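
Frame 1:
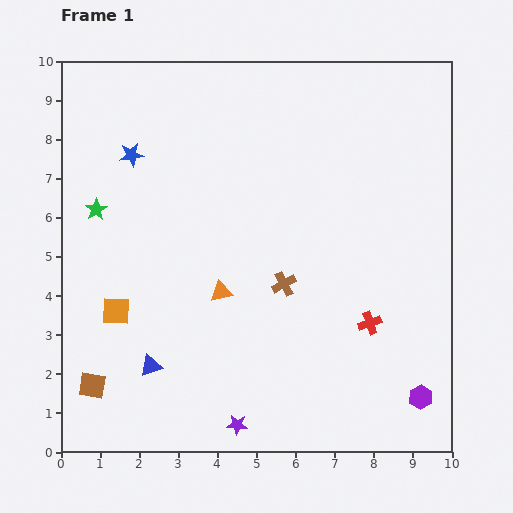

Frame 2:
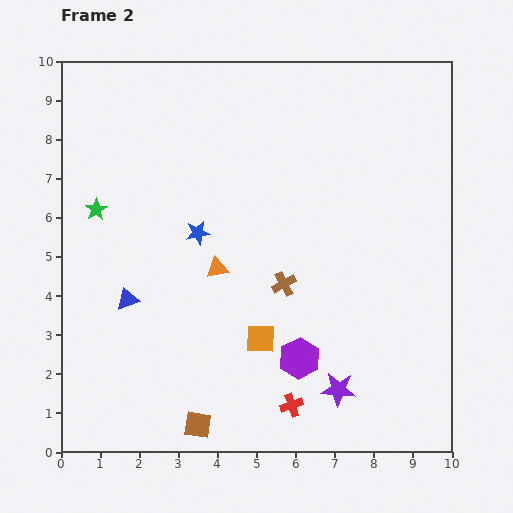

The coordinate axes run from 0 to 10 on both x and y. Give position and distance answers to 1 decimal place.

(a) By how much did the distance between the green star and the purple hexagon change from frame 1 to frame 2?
-3.2

Distance in frame 1: 9.6. Distance in frame 2: 6.4.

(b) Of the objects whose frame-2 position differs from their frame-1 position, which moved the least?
the orange triangle

(moved 0.6)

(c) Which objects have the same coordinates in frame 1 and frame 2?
the brown cross, the green star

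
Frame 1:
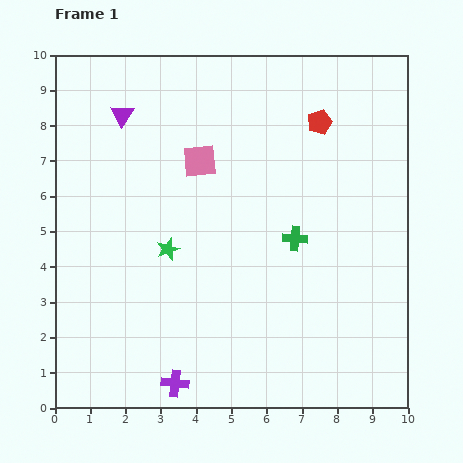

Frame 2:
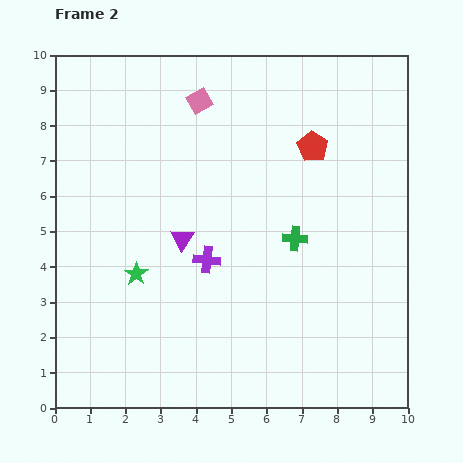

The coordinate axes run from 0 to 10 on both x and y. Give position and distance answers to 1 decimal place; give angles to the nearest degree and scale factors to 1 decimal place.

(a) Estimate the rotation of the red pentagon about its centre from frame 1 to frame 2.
20° counter-clockwise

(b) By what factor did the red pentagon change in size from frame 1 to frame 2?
1.3×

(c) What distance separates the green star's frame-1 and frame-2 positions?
1.1

The green star moved from (3.2, 4.5) to (2.3, 3.8), a distance of √(0.9² + 0.7²) ≈ 1.1.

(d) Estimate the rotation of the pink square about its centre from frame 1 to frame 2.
25° counter-clockwise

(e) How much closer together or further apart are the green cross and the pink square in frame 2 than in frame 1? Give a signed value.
+1.2

Distance in frame 1: 3.5. Distance in frame 2: 4.7.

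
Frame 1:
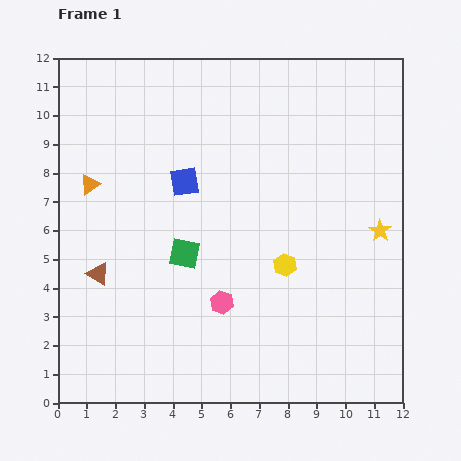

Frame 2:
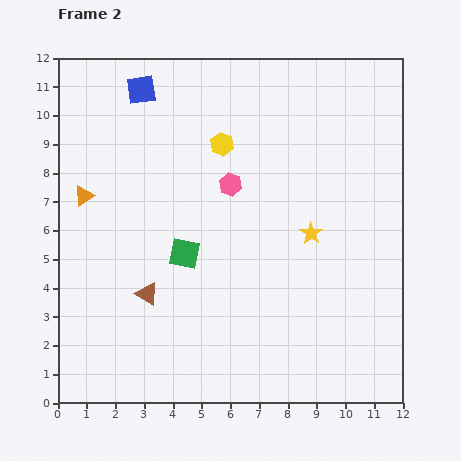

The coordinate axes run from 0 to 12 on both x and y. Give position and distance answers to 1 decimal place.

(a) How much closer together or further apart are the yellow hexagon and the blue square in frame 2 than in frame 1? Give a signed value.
-1.1

Distance in frame 1: 4.5. Distance in frame 2: 3.4.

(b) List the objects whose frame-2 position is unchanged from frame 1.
the green square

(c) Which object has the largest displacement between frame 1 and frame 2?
the yellow hexagon

(moved 4.7; next 4.1)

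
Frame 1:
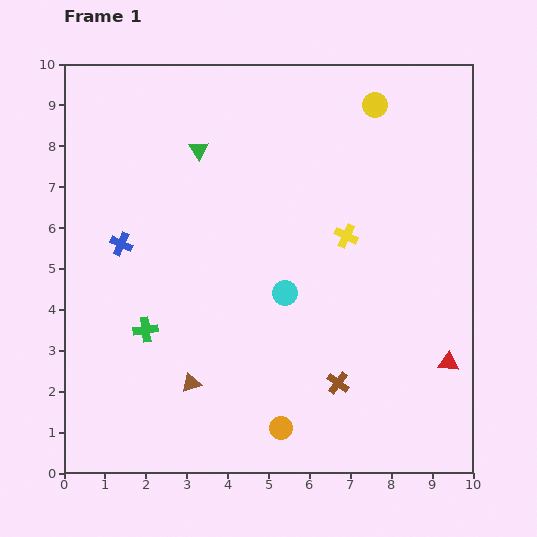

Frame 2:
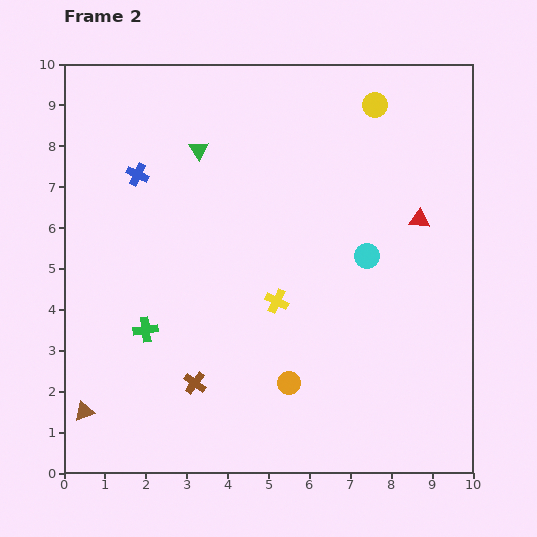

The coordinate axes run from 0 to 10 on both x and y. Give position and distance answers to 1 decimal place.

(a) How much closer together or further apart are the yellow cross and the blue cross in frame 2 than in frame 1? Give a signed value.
-0.9

Distance in frame 1: 5.5. Distance in frame 2: 4.6.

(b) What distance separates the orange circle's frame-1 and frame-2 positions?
1.1

The orange circle moved from (5.3, 1.1) to (5.5, 2.2), a distance of √(0.2² + 1.1²) ≈ 1.1.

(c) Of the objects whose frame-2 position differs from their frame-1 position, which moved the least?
the orange circle

(moved 1.1)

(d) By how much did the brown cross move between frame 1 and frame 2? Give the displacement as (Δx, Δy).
(-3.5, 0.0)

The brown cross was at (6.7, 2.2) in frame 1 and (3.2, 2.2) in frame 2.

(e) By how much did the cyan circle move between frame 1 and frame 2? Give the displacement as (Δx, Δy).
(2.0, 0.9)

The cyan circle was at (5.4, 4.4) in frame 1 and (7.4, 5.3) in frame 2.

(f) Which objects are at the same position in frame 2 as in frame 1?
the green cross, the green triangle, the yellow circle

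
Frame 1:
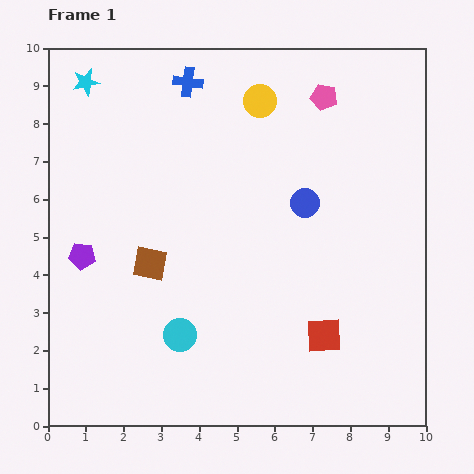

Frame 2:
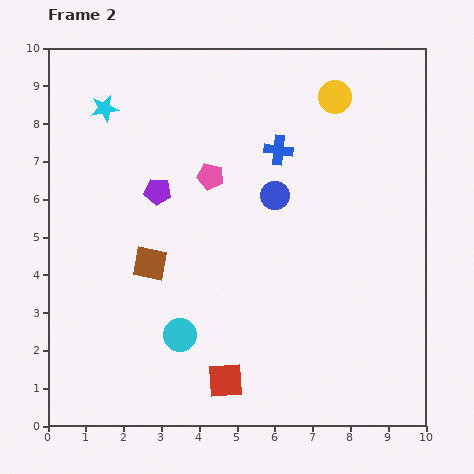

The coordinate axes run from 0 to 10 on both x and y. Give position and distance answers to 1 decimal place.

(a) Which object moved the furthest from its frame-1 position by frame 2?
the pink pentagon

(moved 3.7; next 3.0)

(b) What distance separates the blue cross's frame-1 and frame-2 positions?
3.0

The blue cross moved from (3.7, 9.1) to (6.1, 7.3), a distance of √(2.4² + 1.8²) ≈ 3.0.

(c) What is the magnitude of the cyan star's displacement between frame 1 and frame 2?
0.9

The cyan star moved from (1.0, 9.1) to (1.5, 8.4), a distance of √(0.5² + 0.7²) ≈ 0.9.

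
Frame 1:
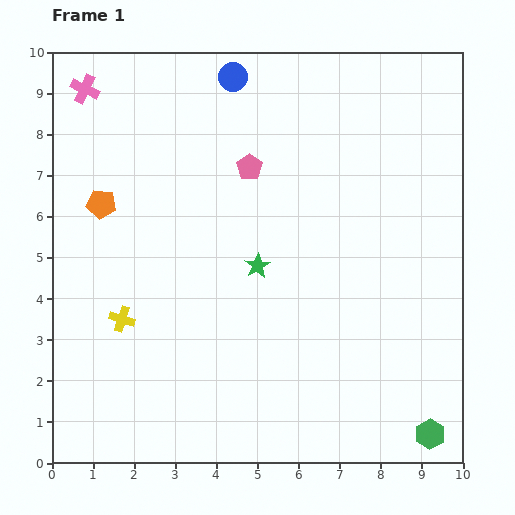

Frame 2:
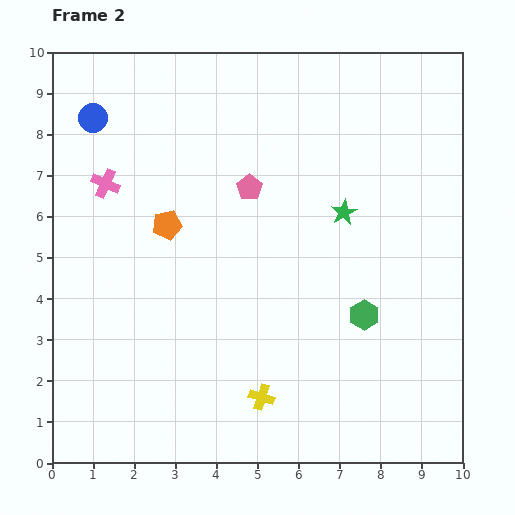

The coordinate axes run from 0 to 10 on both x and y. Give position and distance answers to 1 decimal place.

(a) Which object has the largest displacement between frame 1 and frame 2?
the yellow cross

(moved 3.9; next 3.5)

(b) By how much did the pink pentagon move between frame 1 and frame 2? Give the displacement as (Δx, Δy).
(0.0, -0.5)

The pink pentagon was at (4.8, 7.2) in frame 1 and (4.8, 6.7) in frame 2.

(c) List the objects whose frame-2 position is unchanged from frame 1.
none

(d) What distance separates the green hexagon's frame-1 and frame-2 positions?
3.3

The green hexagon moved from (9.2, 0.7) to (7.6, 3.6), a distance of √(1.6² + 2.9²) ≈ 3.3.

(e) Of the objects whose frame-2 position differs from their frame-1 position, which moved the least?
the pink pentagon

(moved 0.5)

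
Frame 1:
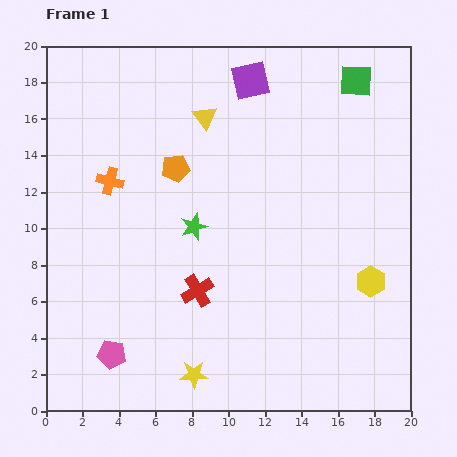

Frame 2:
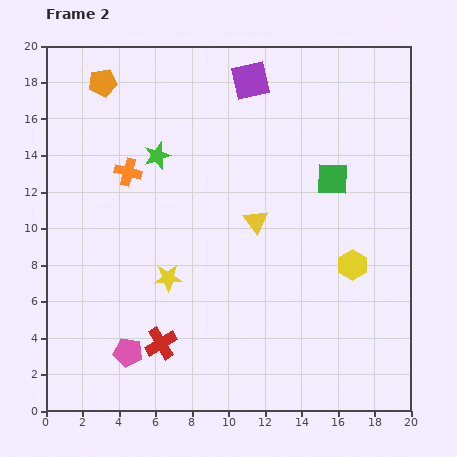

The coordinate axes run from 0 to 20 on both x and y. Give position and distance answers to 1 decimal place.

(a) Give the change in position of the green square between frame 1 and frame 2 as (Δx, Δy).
(-1.3, -5.4)

The green square was at (17.0, 18.1) in frame 1 and (15.7, 12.7) in frame 2.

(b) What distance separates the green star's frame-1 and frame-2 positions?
4.4

The green star moved from (8.1, 10.1) to (6.1, 14.0), a distance of √(2.0² + 3.9²) ≈ 4.4.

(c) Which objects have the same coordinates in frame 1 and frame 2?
the purple square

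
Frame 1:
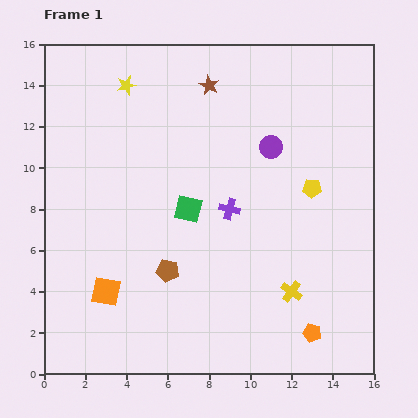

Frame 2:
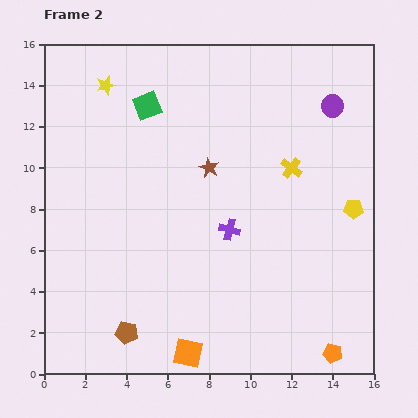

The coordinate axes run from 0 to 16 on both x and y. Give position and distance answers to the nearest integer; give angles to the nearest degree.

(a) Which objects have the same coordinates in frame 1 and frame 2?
none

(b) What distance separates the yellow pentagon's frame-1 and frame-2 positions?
2

The yellow pentagon moved from (13, 9) to (15, 8), a distance of √(2² + 1²) ≈ 2.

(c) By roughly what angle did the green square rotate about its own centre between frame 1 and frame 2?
36° counter-clockwise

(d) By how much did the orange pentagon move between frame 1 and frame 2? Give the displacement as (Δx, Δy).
(1, -1)

The orange pentagon was at (13, 2) in frame 1 and (14, 1) in frame 2.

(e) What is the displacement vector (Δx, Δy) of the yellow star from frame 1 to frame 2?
(-1, 0)

The yellow star was at (4, 14) in frame 1 and (3, 14) in frame 2.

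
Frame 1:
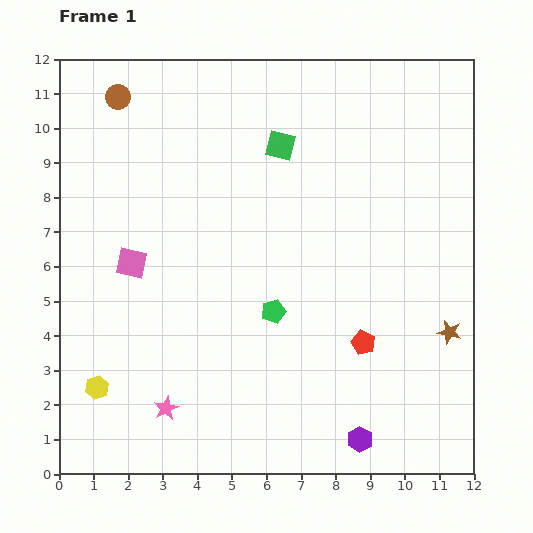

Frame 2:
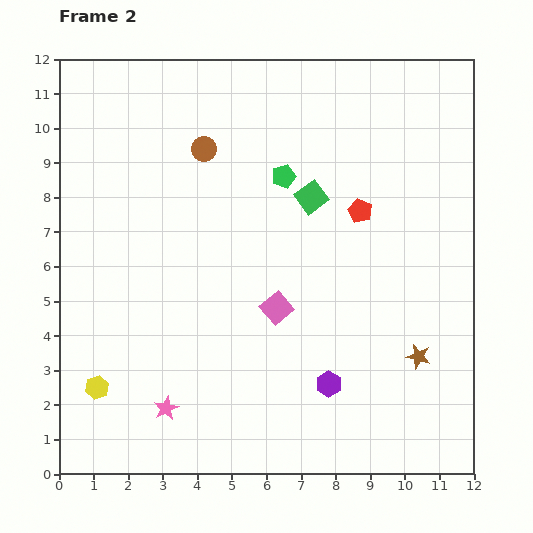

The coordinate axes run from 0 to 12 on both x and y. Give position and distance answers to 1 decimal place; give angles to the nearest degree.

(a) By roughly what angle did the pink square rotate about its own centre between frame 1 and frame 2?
38° clockwise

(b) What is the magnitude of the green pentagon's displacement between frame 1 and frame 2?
3.9

The green pentagon moved from (6.2, 4.7) to (6.5, 8.6), a distance of √(0.3² + 3.9²) ≈ 3.9.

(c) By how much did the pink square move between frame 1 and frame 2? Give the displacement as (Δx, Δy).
(4.2, -1.3)

The pink square was at (2.1, 6.1) in frame 1 and (6.3, 4.8) in frame 2.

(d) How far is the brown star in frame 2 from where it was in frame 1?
1.1

The brown star moved from (11.3, 4.1) to (10.4, 3.4), a distance of √(0.9² + 0.7²) ≈ 1.1.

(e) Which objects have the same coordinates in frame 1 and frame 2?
the pink star, the yellow hexagon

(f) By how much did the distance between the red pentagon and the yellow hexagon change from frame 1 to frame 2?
+1.4

Distance in frame 1: 7.8. Distance in frame 2: 9.2.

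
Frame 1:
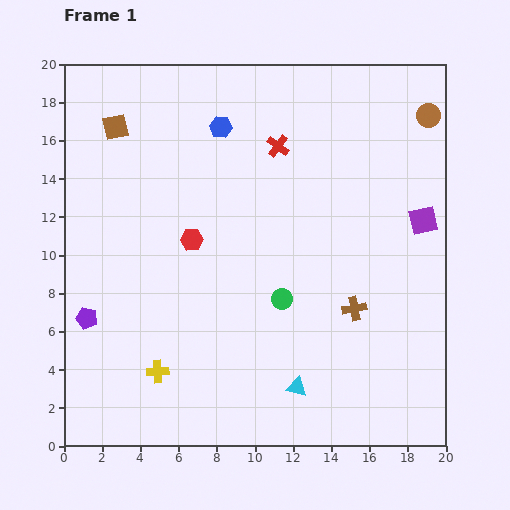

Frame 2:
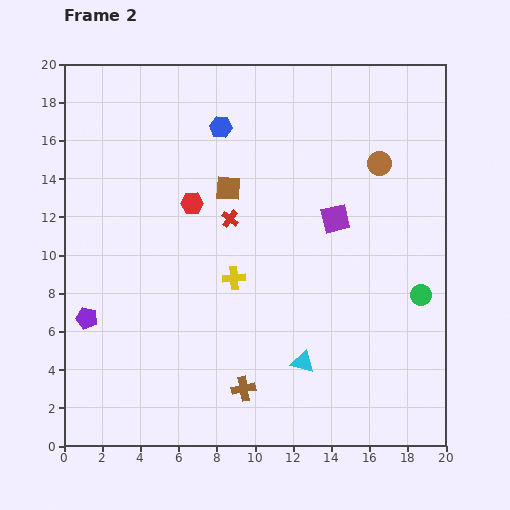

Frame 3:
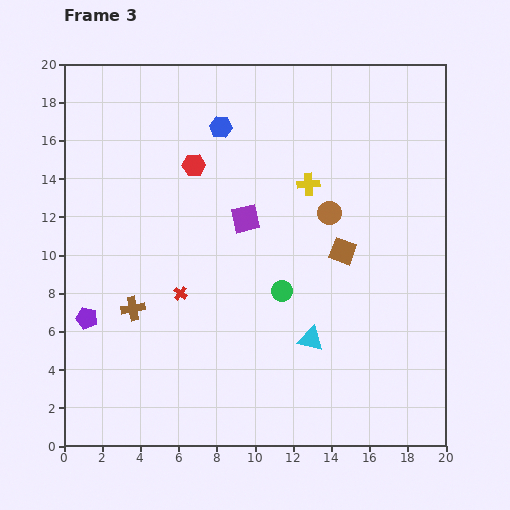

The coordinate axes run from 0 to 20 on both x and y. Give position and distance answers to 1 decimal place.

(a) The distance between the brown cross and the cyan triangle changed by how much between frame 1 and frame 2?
-1.7

Distance in frame 1: 5.1. Distance in frame 2: 3.4.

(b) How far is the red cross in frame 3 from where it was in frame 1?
9.2

The red cross moved from (11.2, 15.7) to (6.1, 8.0), a distance of √(5.1² + 7.7²) ≈ 9.2.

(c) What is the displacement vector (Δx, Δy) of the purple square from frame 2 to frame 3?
(-4.7, 0.0)

The purple square was at (14.2, 11.9) in frame 2 and (9.5, 11.9) in frame 3.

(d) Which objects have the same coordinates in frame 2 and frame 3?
the purple pentagon, the blue hexagon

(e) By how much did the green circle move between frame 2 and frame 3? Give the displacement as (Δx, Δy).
(-7.3, 0.2)

The green circle was at (18.7, 7.9) in frame 2 and (11.4, 8.1) in frame 3.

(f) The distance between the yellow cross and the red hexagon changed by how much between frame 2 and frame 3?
+1.6

Distance in frame 2: 4.5. Distance in frame 3: 6.1.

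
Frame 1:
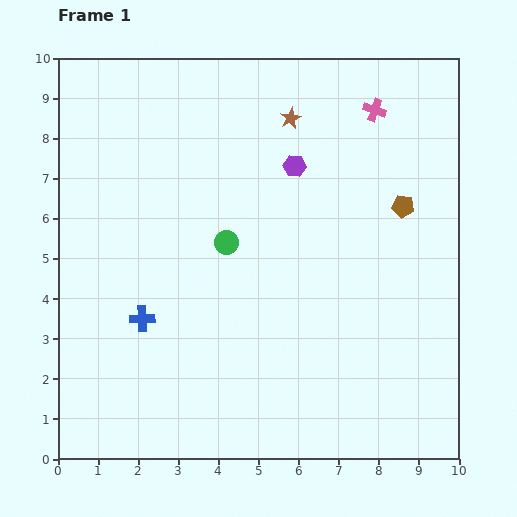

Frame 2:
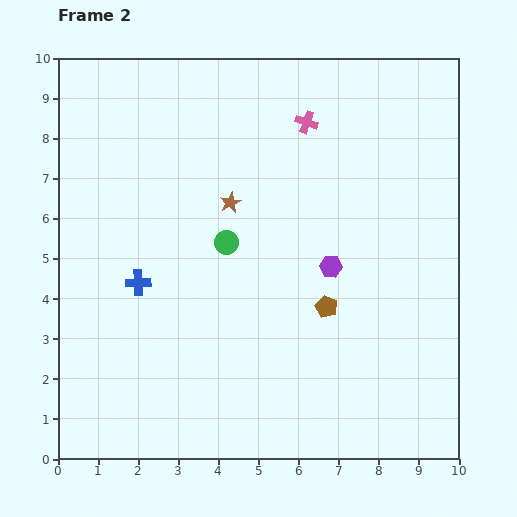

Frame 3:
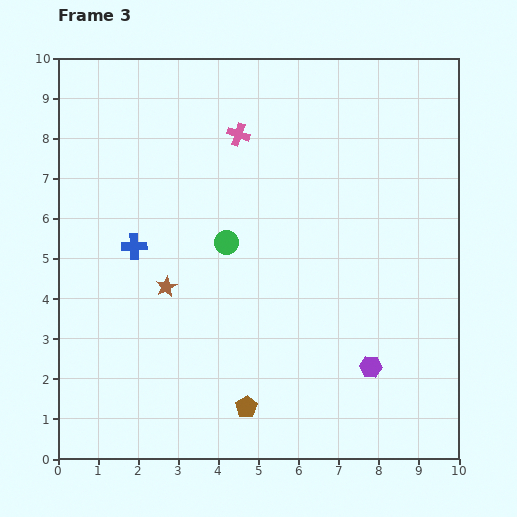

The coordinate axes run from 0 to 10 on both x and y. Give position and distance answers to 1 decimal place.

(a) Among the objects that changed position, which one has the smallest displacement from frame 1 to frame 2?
the blue cross

(moved 0.9)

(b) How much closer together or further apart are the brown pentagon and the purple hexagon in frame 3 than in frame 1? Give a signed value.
+0.4

Distance in frame 1: 2.9. Distance in frame 3: 3.3.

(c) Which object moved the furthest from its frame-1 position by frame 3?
the brown pentagon

(moved 6.3; next 5.3)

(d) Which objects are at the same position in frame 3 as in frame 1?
the green circle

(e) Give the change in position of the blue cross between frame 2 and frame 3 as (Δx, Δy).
(-0.1, 0.9)

The blue cross was at (2.0, 4.4) in frame 2 and (1.9, 5.3) in frame 3.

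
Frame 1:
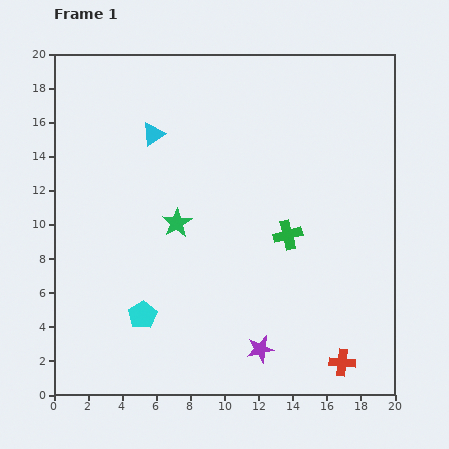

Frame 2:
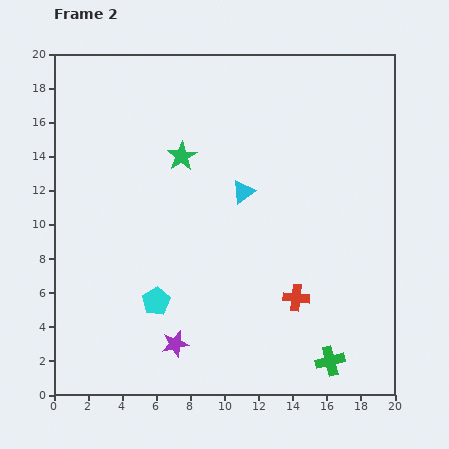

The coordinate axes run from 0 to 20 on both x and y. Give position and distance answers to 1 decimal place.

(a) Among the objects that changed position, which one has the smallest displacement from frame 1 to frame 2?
the cyan pentagon

(moved 1.1)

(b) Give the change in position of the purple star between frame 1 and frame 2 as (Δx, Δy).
(-5.0, 0.3)

The purple star was at (12.1, 2.7) in frame 1 and (7.1, 3.0) in frame 2.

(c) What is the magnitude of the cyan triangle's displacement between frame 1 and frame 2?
6.3

The cyan triangle moved from (5.8, 15.3) to (11.1, 11.9), a distance of √(5.3² + 3.4²) ≈ 6.3.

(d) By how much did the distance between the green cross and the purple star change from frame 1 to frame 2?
+2.3

Distance in frame 1: 6.9. Distance in frame 2: 9.2.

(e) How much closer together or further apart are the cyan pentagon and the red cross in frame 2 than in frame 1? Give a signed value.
-3.8

Distance in frame 1: 12.0. Distance in frame 2: 8.2.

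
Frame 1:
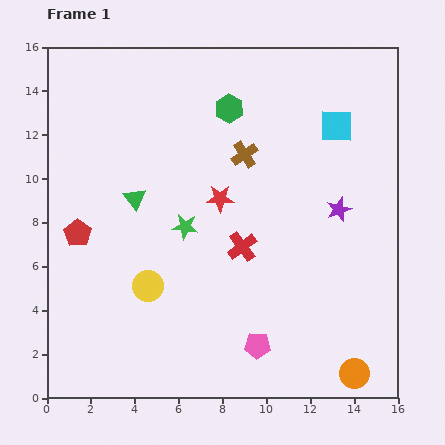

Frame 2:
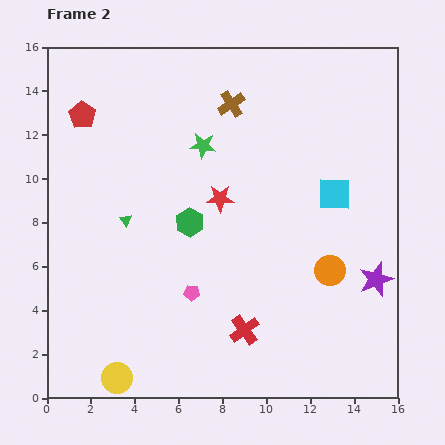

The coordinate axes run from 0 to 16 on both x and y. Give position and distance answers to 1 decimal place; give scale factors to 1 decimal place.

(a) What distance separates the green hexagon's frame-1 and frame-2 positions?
5.5

The green hexagon moved from (8.3, 13.2) to (6.5, 8.0), a distance of √(1.8² + 5.2²) ≈ 5.5.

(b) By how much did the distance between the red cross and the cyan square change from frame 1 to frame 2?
+0.4

Distance in frame 1: 7.0. Distance in frame 2: 7.4.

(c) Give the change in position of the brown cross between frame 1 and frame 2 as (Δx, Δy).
(-0.6, 2.3)

The brown cross was at (9.0, 11.1) in frame 1 and (8.4, 13.4) in frame 2.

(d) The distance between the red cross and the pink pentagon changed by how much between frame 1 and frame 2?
-1.7

Distance in frame 1: 4.6. Distance in frame 2: 2.9.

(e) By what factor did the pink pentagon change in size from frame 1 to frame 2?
0.6×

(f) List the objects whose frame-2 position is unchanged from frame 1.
the red star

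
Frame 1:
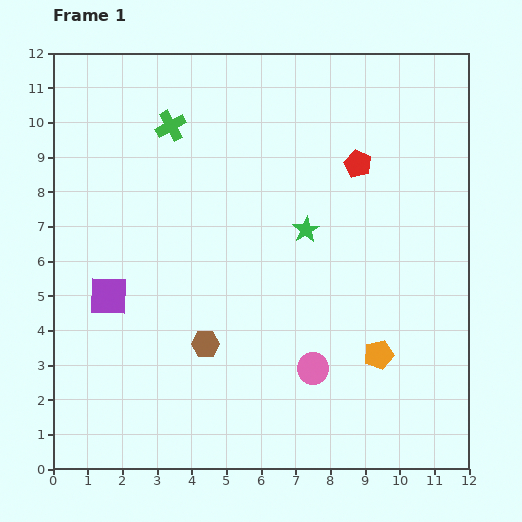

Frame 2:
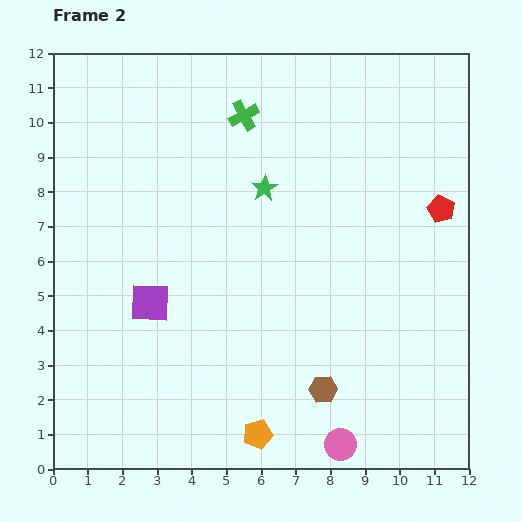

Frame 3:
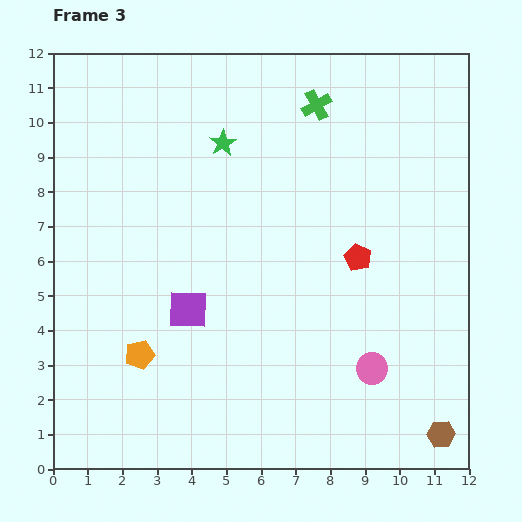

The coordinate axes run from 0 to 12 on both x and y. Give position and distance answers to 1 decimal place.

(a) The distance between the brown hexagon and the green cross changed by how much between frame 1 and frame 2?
+1.8

Distance in frame 1: 6.4. Distance in frame 2: 8.2.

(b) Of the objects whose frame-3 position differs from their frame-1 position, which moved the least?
the pink circle

(moved 1.7)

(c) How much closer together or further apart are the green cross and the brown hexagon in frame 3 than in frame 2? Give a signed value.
+2.0

Distance in frame 2: 8.2. Distance in frame 3: 10.2.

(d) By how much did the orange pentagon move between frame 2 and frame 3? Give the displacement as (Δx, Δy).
(-3.4, 2.3)

The orange pentagon was at (5.9, 1.0) in frame 2 and (2.5, 3.3) in frame 3.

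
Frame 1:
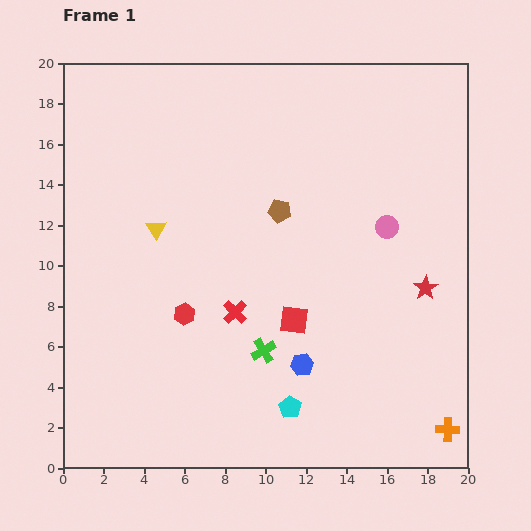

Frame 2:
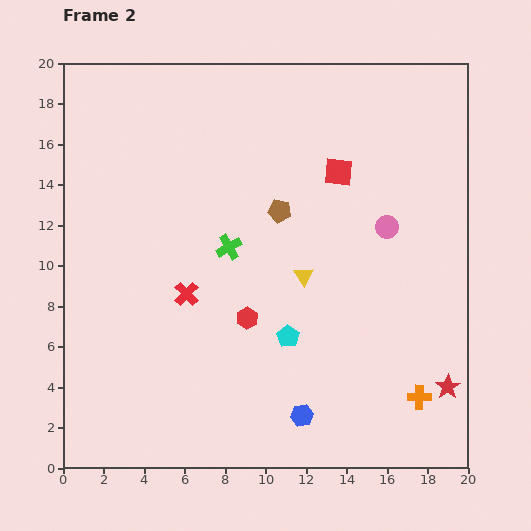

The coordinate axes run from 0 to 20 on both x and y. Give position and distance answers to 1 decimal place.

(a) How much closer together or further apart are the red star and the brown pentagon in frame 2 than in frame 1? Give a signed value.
+3.9

Distance in frame 1: 8.1. Distance in frame 2: 12.0.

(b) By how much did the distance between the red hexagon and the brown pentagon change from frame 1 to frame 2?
-1.4

Distance in frame 1: 6.9. Distance in frame 2: 5.5.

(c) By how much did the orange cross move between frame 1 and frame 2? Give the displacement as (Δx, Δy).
(-1.4, 1.6)

The orange cross was at (19.0, 1.9) in frame 1 and (17.6, 3.5) in frame 2.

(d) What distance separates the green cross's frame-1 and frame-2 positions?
5.4

The green cross moved from (9.9, 5.8) to (8.2, 10.9), a distance of √(1.7² + 5.1²) ≈ 5.4.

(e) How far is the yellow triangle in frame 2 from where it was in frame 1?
7.7

The yellow triangle moved from (4.6, 11.8) to (11.9, 9.5), a distance of √(7.3² + 2.3²) ≈ 7.7.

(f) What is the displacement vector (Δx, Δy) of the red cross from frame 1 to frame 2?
(-2.4, 0.9)

The red cross was at (8.5, 7.7) in frame 1 and (6.1, 8.6) in frame 2.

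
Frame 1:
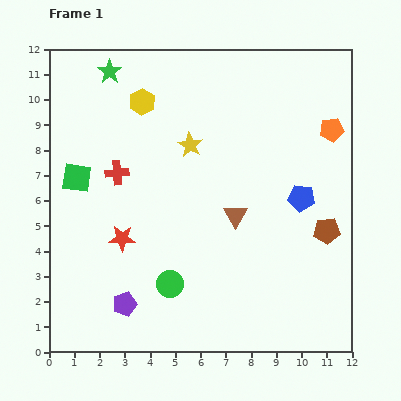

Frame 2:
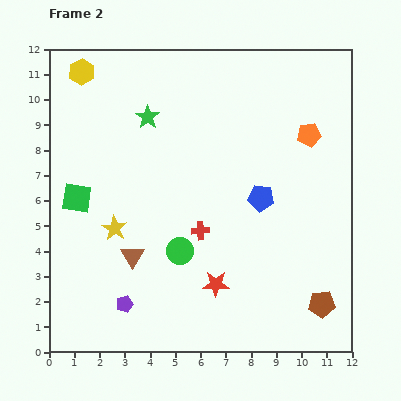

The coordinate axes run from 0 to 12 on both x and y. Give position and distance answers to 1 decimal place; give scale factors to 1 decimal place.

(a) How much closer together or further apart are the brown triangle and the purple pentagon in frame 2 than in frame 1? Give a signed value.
-3.7

Distance in frame 1: 5.6. Distance in frame 2: 1.9.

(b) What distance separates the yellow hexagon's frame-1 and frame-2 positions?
2.7

The yellow hexagon moved from (3.7, 9.9) to (1.3, 11.1), a distance of √(2.4² + 1.2²) ≈ 2.7.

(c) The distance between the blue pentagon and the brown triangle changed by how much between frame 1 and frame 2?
+2.9

Distance in frame 1: 2.7. Distance in frame 2: 5.6.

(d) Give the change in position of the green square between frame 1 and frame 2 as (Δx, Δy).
(0.0, -0.8)

The green square was at (1.1, 6.9) in frame 1 and (1.1, 6.1) in frame 2.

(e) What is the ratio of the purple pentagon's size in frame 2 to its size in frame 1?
0.7×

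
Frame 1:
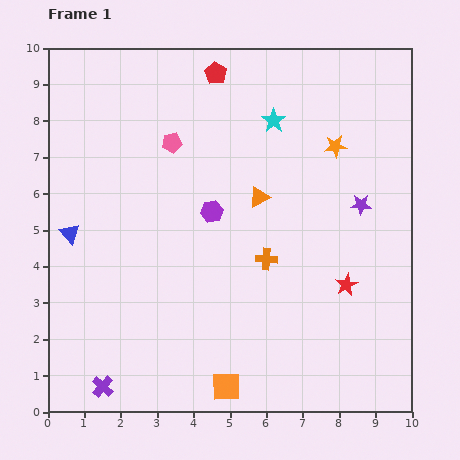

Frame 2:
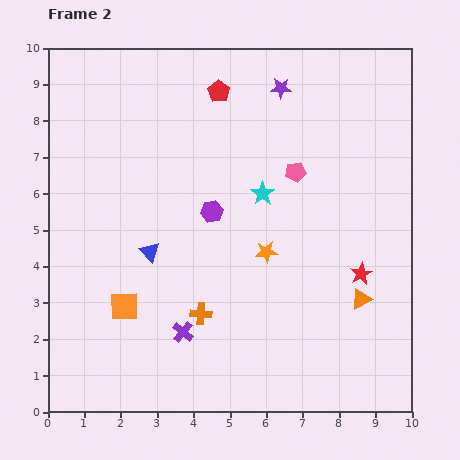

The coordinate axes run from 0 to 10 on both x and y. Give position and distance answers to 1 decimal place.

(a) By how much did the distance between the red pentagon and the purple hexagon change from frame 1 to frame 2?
-0.5

Distance in frame 1: 3.8. Distance in frame 2: 3.3.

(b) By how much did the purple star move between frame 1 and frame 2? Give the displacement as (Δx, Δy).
(-2.2, 3.2)

The purple star was at (8.6, 5.7) in frame 1 and (6.4, 8.9) in frame 2.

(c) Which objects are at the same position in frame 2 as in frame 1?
the purple hexagon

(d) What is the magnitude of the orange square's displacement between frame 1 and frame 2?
3.6

The orange square moved from (4.9, 0.7) to (2.1, 2.9), a distance of √(2.8² + 2.2²) ≈ 3.6.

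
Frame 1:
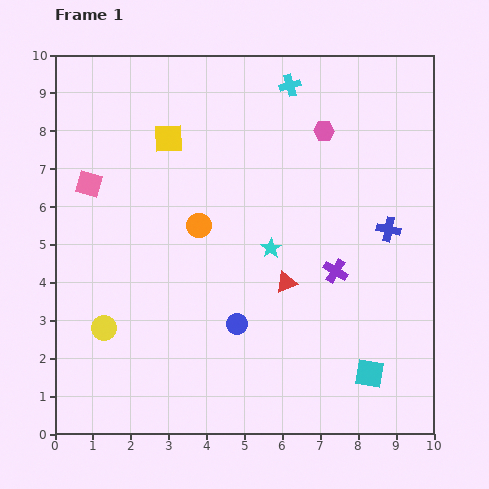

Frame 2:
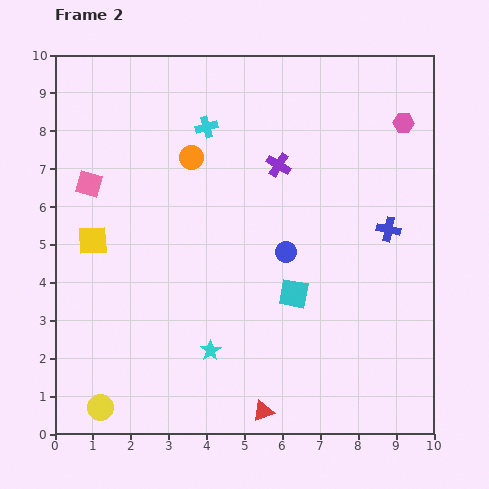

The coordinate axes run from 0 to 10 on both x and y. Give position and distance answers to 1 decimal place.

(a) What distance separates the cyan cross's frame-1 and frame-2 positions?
2.5

The cyan cross moved from (6.2, 9.2) to (4.0, 8.1), a distance of √(2.2² + 1.1²) ≈ 2.5.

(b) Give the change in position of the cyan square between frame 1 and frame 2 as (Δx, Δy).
(-2.0, 2.1)

The cyan square was at (8.3, 1.6) in frame 1 and (6.3, 3.7) in frame 2.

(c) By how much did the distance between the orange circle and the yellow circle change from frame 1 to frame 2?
+3.3

Distance in frame 1: 3.7. Distance in frame 2: 7.0.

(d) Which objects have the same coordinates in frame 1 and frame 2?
the pink square, the blue cross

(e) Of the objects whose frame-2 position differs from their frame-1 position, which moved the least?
the orange circle

(moved 1.8)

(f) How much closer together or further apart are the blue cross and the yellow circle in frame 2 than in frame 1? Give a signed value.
+1.0

Distance in frame 1: 7.9. Distance in frame 2: 8.9.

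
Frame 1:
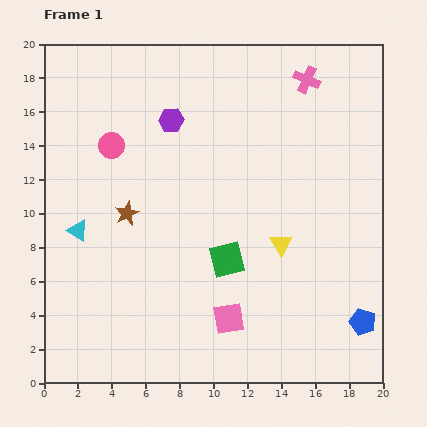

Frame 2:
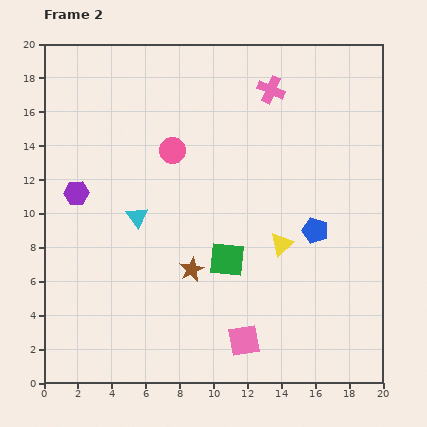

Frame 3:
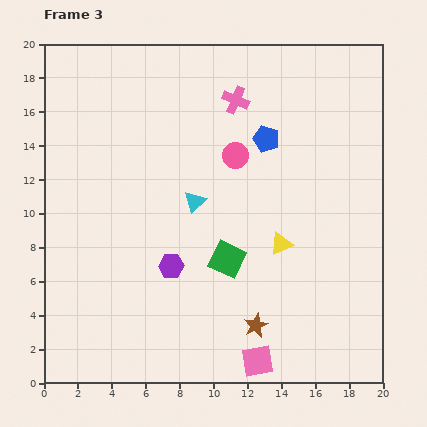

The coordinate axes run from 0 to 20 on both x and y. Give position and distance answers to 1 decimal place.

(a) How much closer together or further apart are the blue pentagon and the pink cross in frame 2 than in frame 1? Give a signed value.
-6.0

Distance in frame 1: 14.7. Distance in frame 2: 8.7.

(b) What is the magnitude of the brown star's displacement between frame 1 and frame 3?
10.1

The brown star moved from (4.9, 10.0) to (12.5, 3.4), a distance of √(7.6² + 6.6²) ≈ 10.1.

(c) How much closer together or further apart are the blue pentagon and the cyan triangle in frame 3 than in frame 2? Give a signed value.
-4.9

Distance in frame 2: 10.5. Distance in frame 3: 5.6.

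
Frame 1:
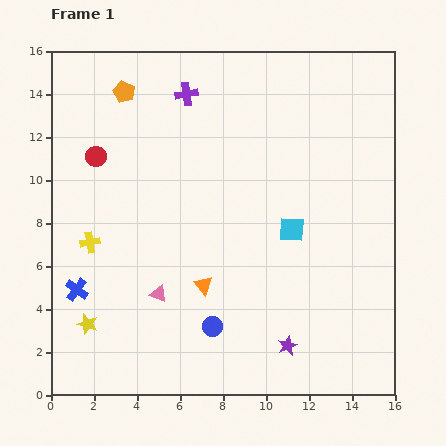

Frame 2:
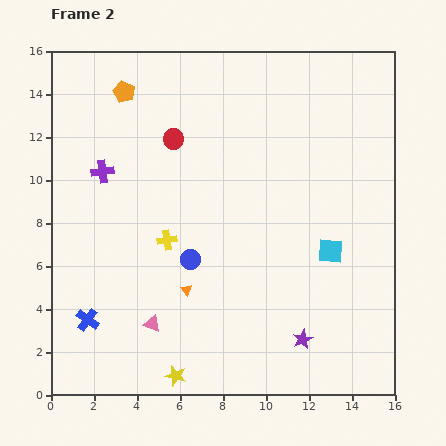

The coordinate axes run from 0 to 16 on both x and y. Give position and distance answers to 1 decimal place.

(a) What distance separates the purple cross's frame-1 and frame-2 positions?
5.3

The purple cross moved from (6.3, 14.0) to (2.4, 10.4), a distance of √(3.9² + 3.6²) ≈ 5.3.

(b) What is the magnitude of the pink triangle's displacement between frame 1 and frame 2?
1.4

The pink triangle moved from (5.0, 4.7) to (4.7, 3.3), a distance of √(0.3² + 1.4²) ≈ 1.4.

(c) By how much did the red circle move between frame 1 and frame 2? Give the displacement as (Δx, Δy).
(3.6, 0.8)

The red circle was at (2.1, 11.1) in frame 1 and (5.7, 11.9) in frame 2.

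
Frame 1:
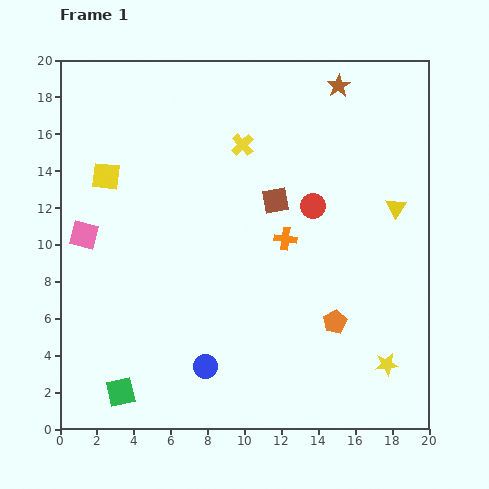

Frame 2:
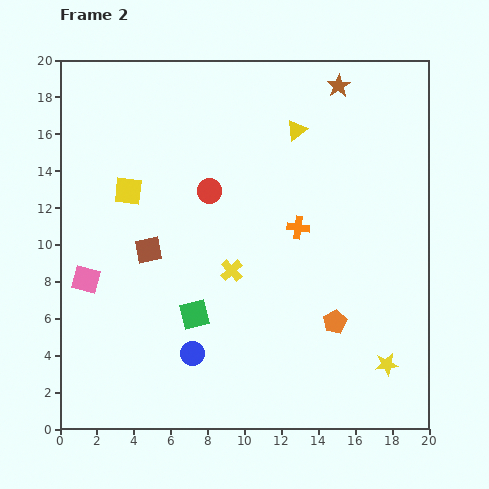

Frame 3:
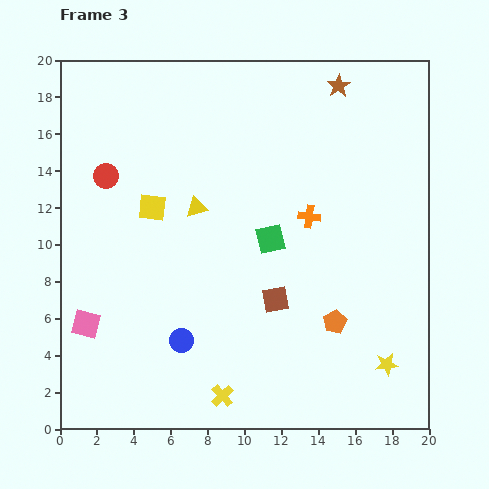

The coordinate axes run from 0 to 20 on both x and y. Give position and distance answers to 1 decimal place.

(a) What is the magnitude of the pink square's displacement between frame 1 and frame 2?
2.4

The pink square moved from (1.3, 10.5) to (1.4, 8.1), a distance of √(0.1² + 2.4²) ≈ 2.4.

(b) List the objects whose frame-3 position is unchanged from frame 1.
the orange pentagon, the brown star, the yellow star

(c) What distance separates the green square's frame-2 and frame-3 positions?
5.8

The green square moved from (7.3, 6.2) to (11.4, 10.3), a distance of √(4.1² + 4.1²) ≈ 5.8.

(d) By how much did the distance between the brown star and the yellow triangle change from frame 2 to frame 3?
+6.8

Distance in frame 2: 3.3. Distance in frame 3: 10.1.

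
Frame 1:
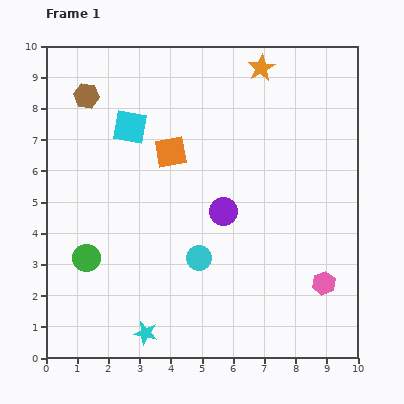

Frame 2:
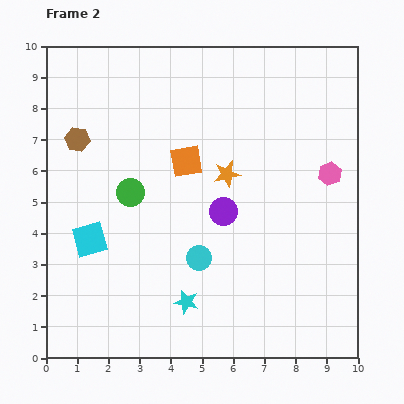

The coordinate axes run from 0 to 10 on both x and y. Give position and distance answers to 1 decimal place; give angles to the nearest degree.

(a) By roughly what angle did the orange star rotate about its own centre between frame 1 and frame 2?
18° clockwise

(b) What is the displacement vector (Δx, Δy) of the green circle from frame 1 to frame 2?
(1.4, 2.1)

The green circle was at (1.3, 3.2) in frame 1 and (2.7, 5.3) in frame 2.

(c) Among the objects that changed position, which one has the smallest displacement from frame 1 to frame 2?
the orange square

(moved 0.6)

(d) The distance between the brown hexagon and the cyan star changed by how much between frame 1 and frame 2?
-1.5

Distance in frame 1: 7.8. Distance in frame 2: 6.3.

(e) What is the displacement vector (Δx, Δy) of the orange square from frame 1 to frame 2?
(0.5, -0.3)

The orange square was at (4.0, 6.6) in frame 1 and (4.5, 6.3) in frame 2.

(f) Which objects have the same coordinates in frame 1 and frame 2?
the purple circle, the cyan circle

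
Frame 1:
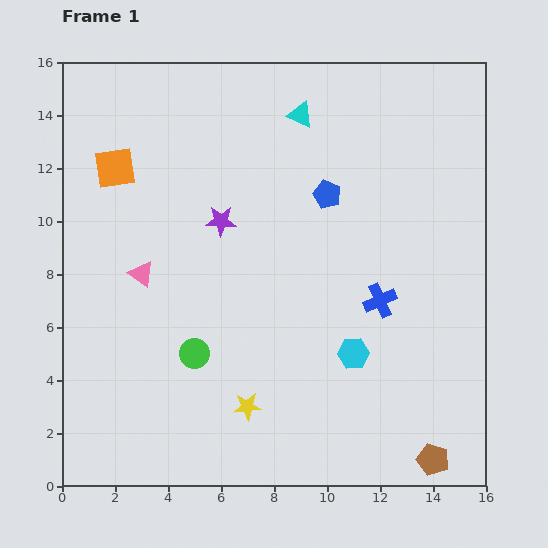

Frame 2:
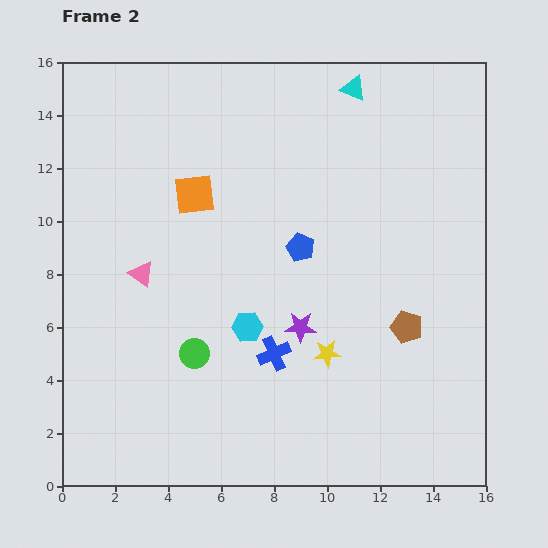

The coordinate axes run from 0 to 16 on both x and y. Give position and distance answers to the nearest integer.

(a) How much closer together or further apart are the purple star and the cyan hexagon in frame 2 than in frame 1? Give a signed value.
-5

Distance in frame 1: 7. Distance in frame 2: 2.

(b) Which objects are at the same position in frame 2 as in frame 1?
the pink triangle, the green circle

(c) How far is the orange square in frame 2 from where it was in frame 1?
3

The orange square moved from (2, 12) to (5, 11), a distance of √(3² + 1²) ≈ 3.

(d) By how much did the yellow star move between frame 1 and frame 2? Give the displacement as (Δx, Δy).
(3, 2)

The yellow star was at (7, 3) in frame 1 and (10, 5) in frame 2.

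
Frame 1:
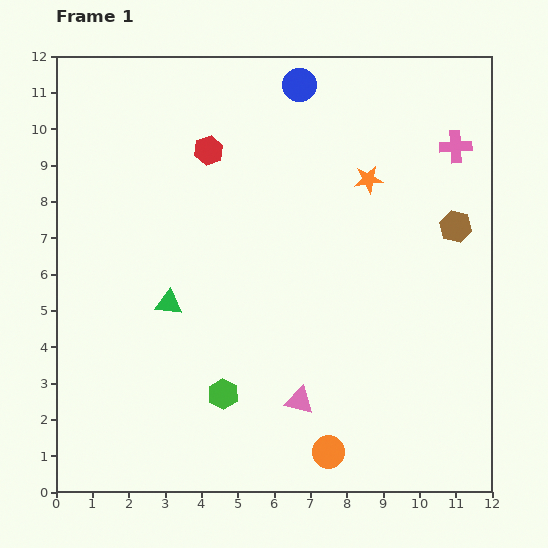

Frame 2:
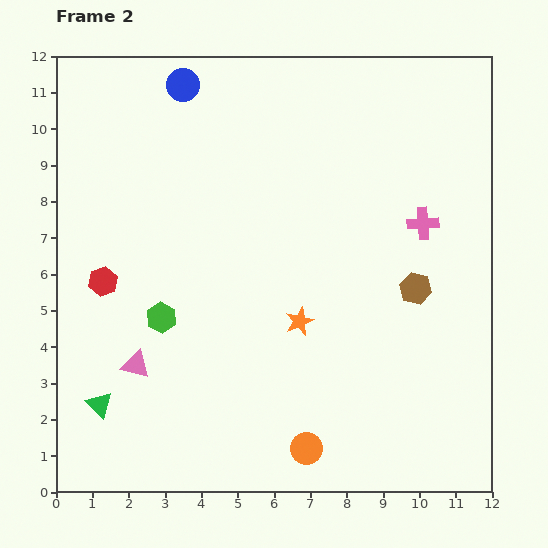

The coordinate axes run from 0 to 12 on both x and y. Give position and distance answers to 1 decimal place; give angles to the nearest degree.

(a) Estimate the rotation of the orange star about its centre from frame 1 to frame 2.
15° counter-clockwise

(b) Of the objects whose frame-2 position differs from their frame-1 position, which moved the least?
the orange circle

(moved 0.6)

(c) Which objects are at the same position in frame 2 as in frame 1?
none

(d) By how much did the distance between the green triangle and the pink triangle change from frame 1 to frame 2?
-3.0

Distance in frame 1: 4.5. Distance in frame 2: 1.5.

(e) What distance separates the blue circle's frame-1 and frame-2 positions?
3.2

The blue circle moved from (6.7, 11.2) to (3.5, 11.2), a distance of √(3.2² + 0.0²) ≈ 3.2.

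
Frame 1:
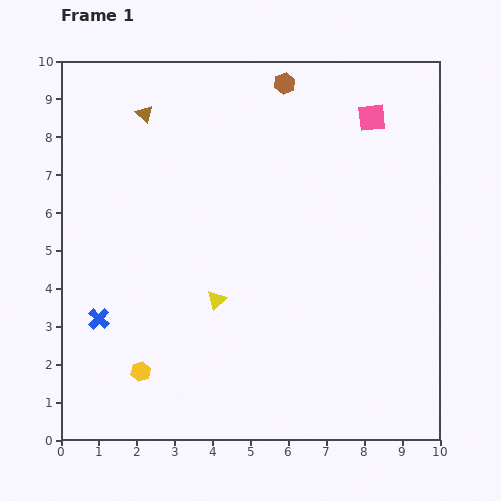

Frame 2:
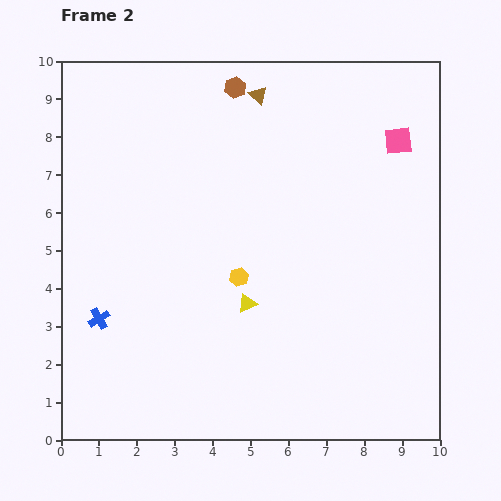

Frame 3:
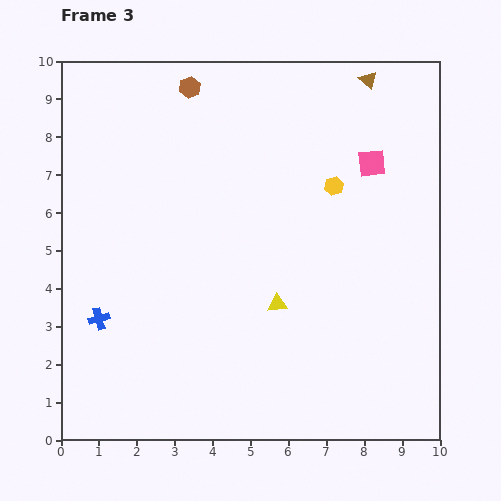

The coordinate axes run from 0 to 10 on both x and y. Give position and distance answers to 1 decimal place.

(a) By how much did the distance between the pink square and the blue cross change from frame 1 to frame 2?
+0.3

Distance in frame 1: 8.9. Distance in frame 2: 9.2.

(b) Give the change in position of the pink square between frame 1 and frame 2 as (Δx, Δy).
(0.7, -0.6)

The pink square was at (8.2, 8.5) in frame 1 and (8.9, 7.9) in frame 2.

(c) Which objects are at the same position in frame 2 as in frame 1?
the blue cross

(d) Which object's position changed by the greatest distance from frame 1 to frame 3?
the yellow hexagon

(moved 7.1; next 6.0)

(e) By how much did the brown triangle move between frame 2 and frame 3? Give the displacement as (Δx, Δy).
(2.9, 0.4)

The brown triangle was at (5.2, 9.1) in frame 2 and (8.1, 9.5) in frame 3.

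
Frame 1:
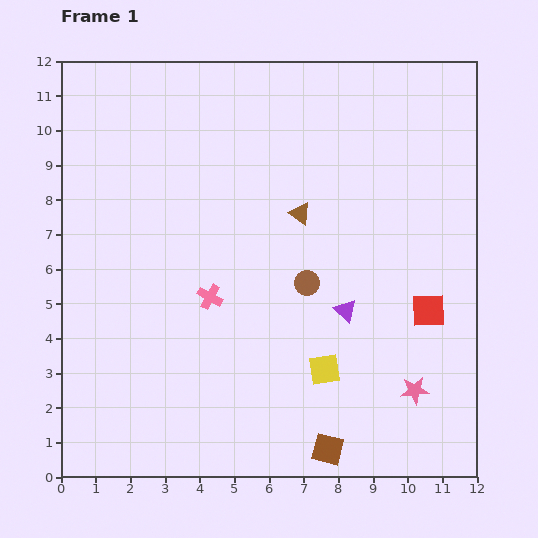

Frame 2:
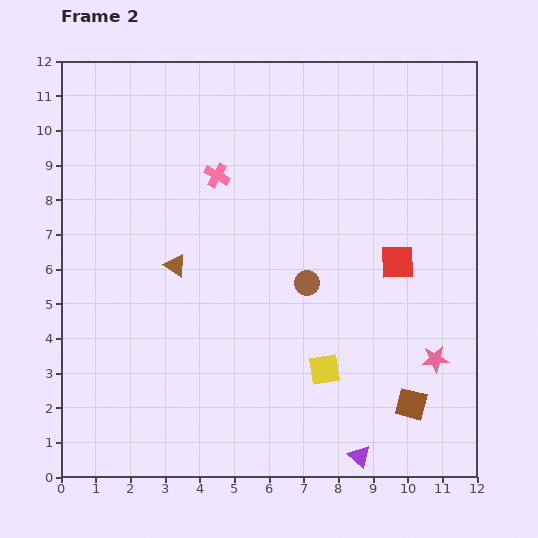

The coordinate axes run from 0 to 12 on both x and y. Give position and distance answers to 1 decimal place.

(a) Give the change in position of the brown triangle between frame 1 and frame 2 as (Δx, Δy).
(-3.6, -1.5)

The brown triangle was at (6.9, 7.6) in frame 1 and (3.3, 6.1) in frame 2.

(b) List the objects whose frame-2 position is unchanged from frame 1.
the brown circle, the yellow square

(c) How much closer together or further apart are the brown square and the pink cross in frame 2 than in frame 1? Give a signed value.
+3.1

Distance in frame 1: 5.6. Distance in frame 2: 8.7.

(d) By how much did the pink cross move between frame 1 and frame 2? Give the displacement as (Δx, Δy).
(0.2, 3.5)

The pink cross was at (4.3, 5.2) in frame 1 and (4.5, 8.7) in frame 2.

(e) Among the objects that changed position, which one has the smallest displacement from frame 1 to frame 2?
the pink star

(moved 1.1)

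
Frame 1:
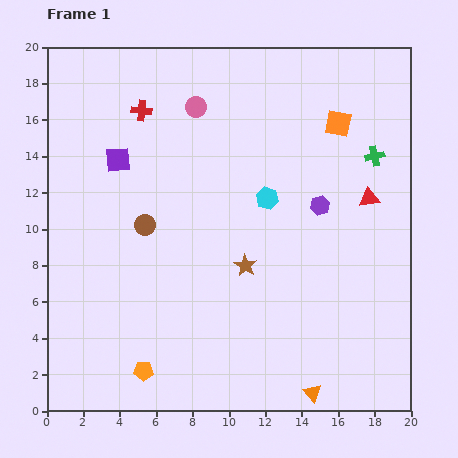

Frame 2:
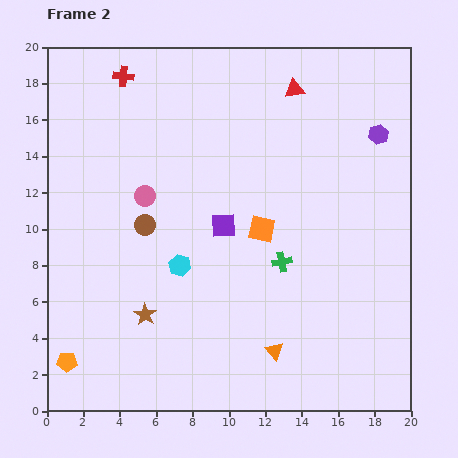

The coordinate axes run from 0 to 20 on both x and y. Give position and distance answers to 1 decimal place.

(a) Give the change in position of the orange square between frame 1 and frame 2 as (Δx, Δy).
(-4.2, -5.8)

The orange square was at (16.0, 15.8) in frame 1 and (11.8, 10.0) in frame 2.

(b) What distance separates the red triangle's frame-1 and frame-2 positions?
7.3

The red triangle moved from (17.7, 11.7) to (13.6, 17.7), a distance of √(4.1² + 6.0²) ≈ 7.3.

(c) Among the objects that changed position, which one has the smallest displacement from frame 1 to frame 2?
the red cross

(moved 2.1)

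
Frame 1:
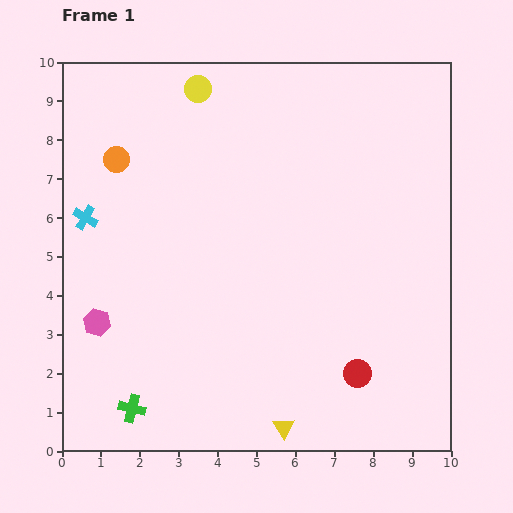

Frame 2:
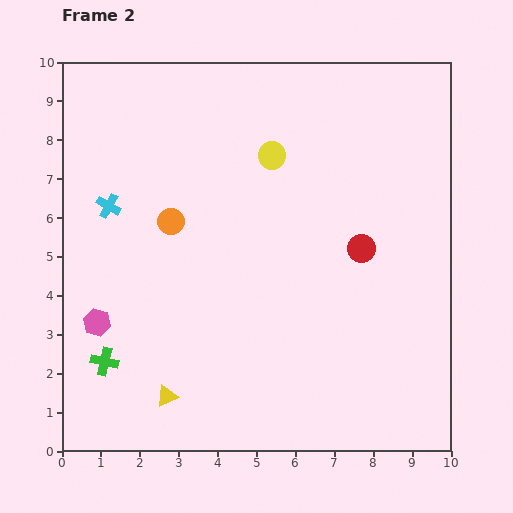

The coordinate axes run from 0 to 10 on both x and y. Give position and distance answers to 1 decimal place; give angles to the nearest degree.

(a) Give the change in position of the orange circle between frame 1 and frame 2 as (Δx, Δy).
(1.4, -1.6)

The orange circle was at (1.4, 7.5) in frame 1 and (2.8, 5.9) in frame 2.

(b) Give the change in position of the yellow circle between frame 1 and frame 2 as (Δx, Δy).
(1.9, -1.7)

The yellow circle was at (3.5, 9.3) in frame 1 and (5.4, 7.6) in frame 2.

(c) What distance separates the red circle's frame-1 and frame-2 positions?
3.2

The red circle moved from (7.6, 2.0) to (7.7, 5.2), a distance of √(0.1² + 3.2²) ≈ 3.2.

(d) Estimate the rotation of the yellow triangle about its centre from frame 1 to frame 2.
39° clockwise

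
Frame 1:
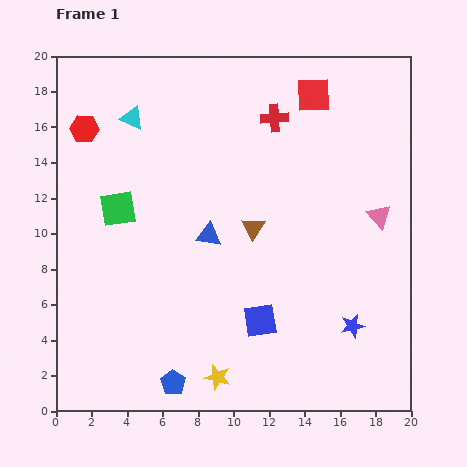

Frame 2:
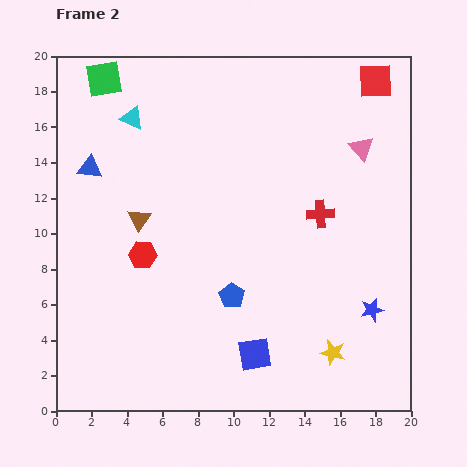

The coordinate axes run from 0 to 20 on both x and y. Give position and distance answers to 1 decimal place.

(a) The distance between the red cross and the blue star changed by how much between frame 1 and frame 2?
-6.4

Distance in frame 1: 12.5. Distance in frame 2: 6.1.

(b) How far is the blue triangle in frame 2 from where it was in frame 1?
7.7

The blue triangle moved from (8.6, 9.9) to (1.9, 13.7), a distance of √(6.7² + 3.8²) ≈ 7.7.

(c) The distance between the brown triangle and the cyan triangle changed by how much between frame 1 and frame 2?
-3.5

Distance in frame 1: 9.2. Distance in frame 2: 5.7.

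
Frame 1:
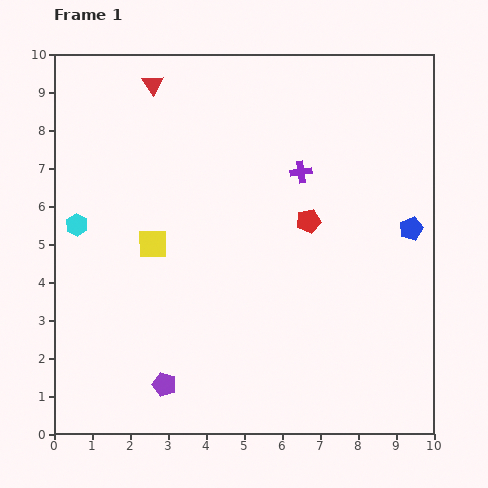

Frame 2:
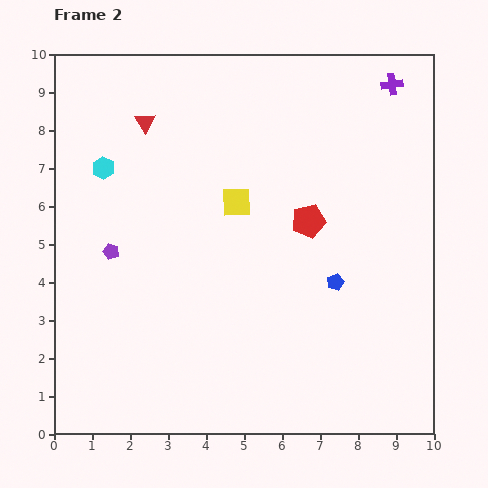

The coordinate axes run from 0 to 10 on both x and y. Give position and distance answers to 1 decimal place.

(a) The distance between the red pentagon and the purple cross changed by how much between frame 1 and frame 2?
+2.9

Distance in frame 1: 1.3. Distance in frame 2: 4.2.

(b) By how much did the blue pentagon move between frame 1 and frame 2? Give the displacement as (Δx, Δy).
(-2.0, -1.4)

The blue pentagon was at (9.4, 5.4) in frame 1 and (7.4, 4.0) in frame 2.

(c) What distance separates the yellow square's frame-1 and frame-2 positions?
2.5

The yellow square moved from (2.6, 5.0) to (4.8, 6.1), a distance of √(2.2² + 1.1²) ≈ 2.5.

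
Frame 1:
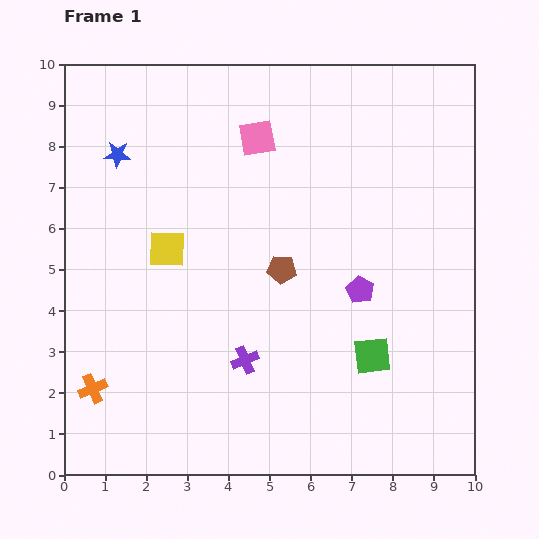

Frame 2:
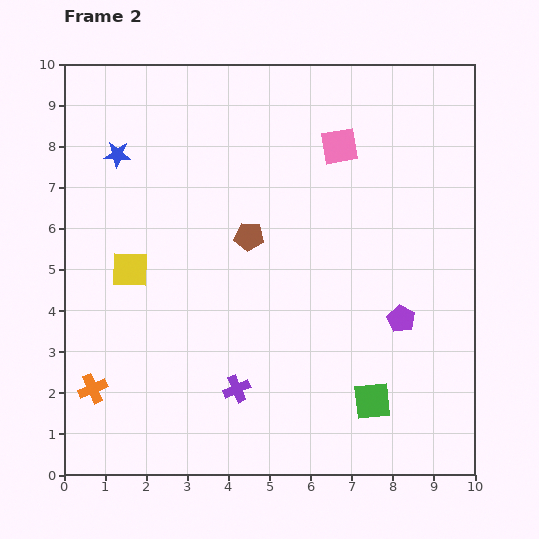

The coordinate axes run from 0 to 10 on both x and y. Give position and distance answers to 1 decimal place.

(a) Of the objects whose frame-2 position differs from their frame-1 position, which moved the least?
the purple cross

(moved 0.7)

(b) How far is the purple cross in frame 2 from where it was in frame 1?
0.7

The purple cross moved from (4.4, 2.8) to (4.2, 2.1), a distance of √(0.2² + 0.7²) ≈ 0.7.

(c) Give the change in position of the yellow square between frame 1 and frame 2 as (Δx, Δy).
(-0.9, -0.5)

The yellow square was at (2.5, 5.5) in frame 1 and (1.6, 5.0) in frame 2.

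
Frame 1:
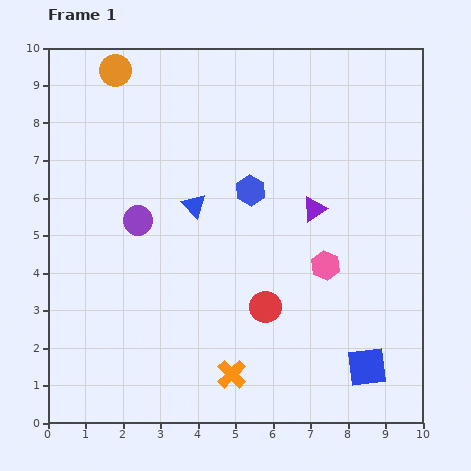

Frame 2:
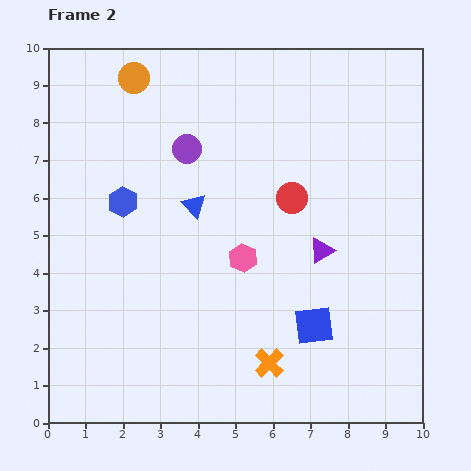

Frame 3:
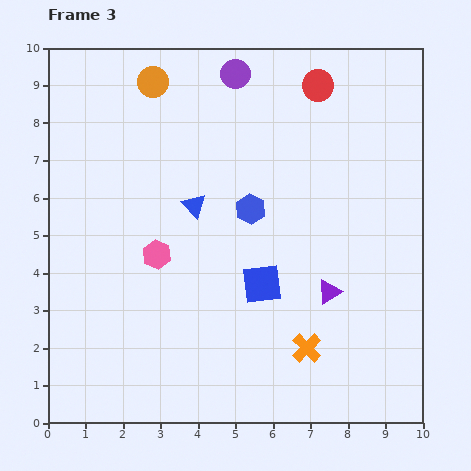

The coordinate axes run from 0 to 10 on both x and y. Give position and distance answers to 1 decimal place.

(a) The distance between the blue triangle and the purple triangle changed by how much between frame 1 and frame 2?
+0.4

Distance in frame 1: 3.2. Distance in frame 2: 3.6.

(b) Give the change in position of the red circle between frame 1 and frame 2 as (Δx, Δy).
(0.7, 2.9)

The red circle was at (5.8, 3.1) in frame 1 and (6.5, 6.0) in frame 2.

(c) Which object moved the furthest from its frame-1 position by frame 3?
the red circle

(moved 6.1; next 4.7)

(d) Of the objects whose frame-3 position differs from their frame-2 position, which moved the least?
the orange circle

(moved 0.5)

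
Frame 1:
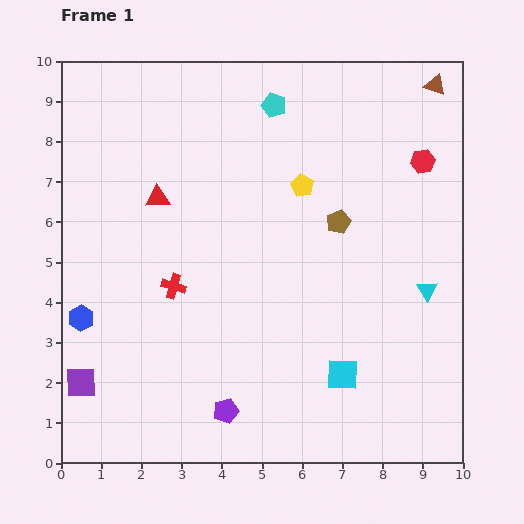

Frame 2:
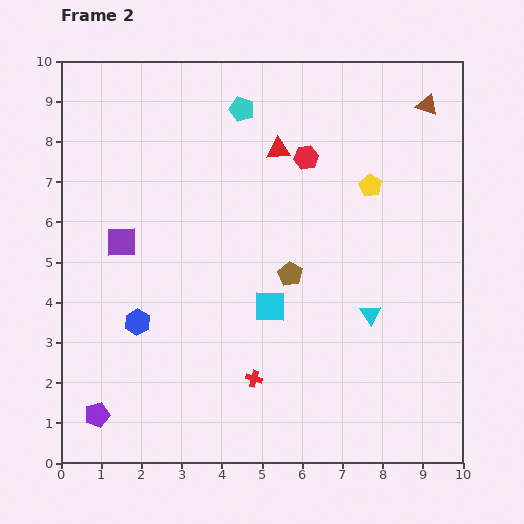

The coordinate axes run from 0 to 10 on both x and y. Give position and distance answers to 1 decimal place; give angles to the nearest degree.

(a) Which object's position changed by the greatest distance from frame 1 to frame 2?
the purple square

(moved 3.6; next 3.2)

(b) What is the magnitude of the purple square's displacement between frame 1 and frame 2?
3.6

The purple square moved from (0.5, 2.0) to (1.5, 5.5), a distance of √(1.0² + 3.5²) ≈ 3.6.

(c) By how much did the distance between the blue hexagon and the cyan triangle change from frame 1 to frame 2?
-2.8

Distance in frame 1: 8.6. Distance in frame 2: 5.8.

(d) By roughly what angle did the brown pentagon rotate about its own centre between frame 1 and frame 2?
18° counter-clockwise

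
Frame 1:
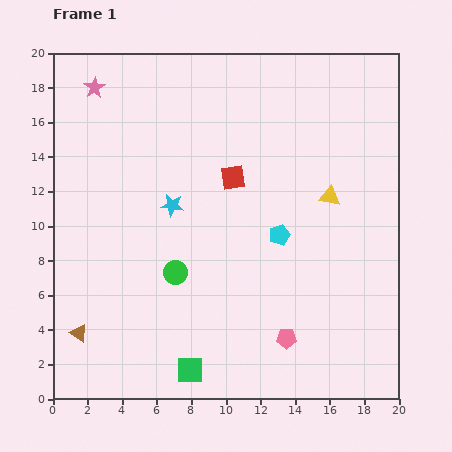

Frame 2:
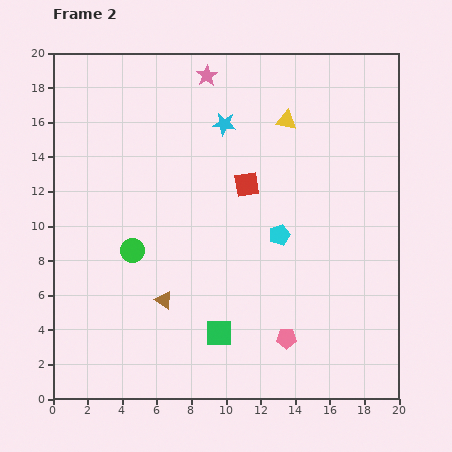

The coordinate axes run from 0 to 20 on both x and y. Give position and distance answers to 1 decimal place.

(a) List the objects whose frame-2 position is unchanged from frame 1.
the pink pentagon, the cyan pentagon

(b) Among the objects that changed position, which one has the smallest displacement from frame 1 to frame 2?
the red square

(moved 0.9)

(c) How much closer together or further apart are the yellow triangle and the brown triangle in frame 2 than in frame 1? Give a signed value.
-3.9

Distance in frame 1: 16.5. Distance in frame 2: 12.6.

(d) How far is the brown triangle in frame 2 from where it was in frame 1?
5.3

The brown triangle moved from (1.5, 3.8) to (6.4, 5.7), a distance of √(4.9² + 1.9²) ≈ 5.3.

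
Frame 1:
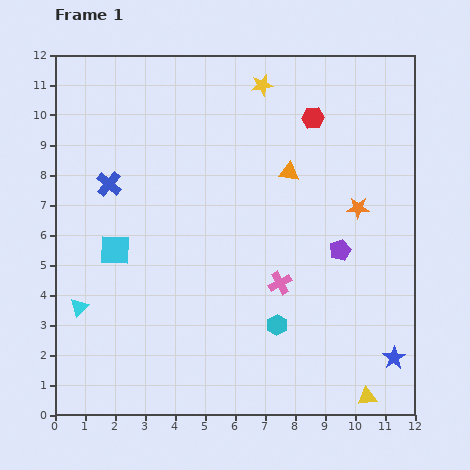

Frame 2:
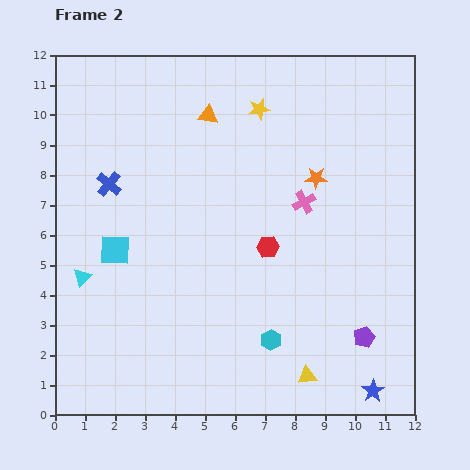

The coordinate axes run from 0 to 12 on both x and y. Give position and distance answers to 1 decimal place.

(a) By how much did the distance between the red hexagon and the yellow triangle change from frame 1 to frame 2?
-5.0

Distance in frame 1: 9.5. Distance in frame 2: 4.5.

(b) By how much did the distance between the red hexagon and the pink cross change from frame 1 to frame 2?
-3.7

Distance in frame 1: 5.6. Distance in frame 2: 1.9.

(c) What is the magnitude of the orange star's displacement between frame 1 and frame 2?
1.7

The orange star moved from (10.1, 6.9) to (8.7, 7.9), a distance of √(1.4² + 1.0²) ≈ 1.7.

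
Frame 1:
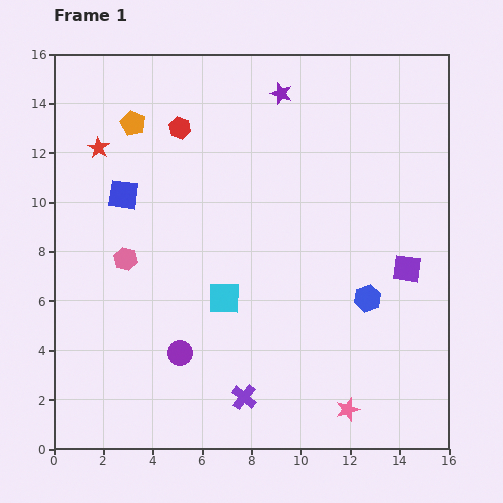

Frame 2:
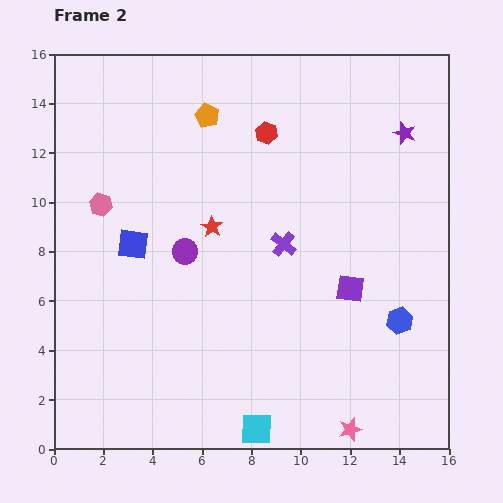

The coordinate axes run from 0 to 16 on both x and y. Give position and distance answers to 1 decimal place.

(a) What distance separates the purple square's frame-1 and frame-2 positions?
2.4

The purple square moved from (14.3, 7.3) to (12.0, 6.5), a distance of √(2.3² + 0.8²) ≈ 2.4.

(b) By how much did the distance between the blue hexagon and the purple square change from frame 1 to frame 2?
+0.4

Distance in frame 1: 2.0. Distance in frame 2: 2.4.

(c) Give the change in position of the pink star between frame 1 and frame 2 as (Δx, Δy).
(0.1, -0.8)

The pink star was at (11.9, 1.6) in frame 1 and (12.0, 0.8) in frame 2.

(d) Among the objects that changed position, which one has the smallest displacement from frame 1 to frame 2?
the pink star

(moved 0.8)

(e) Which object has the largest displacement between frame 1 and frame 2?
the purple cross

(moved 6.4; next 5.6)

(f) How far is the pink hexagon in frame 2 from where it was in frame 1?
2.4

The pink hexagon moved from (2.9, 7.7) to (1.9, 9.9), a distance of √(1.0² + 2.2²) ≈ 2.4.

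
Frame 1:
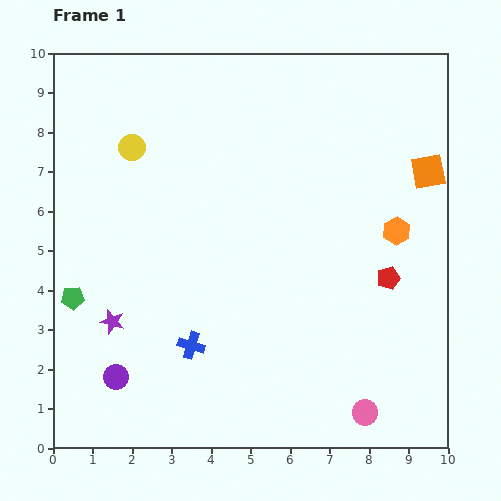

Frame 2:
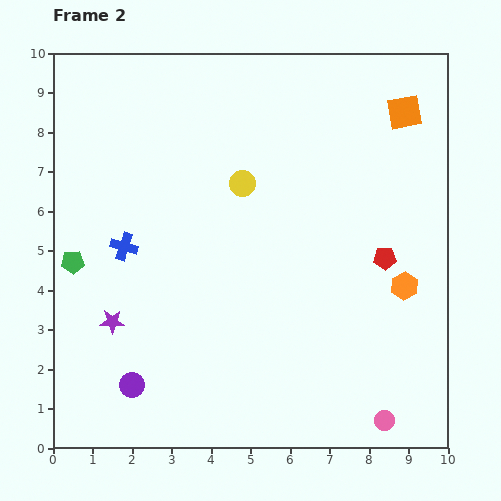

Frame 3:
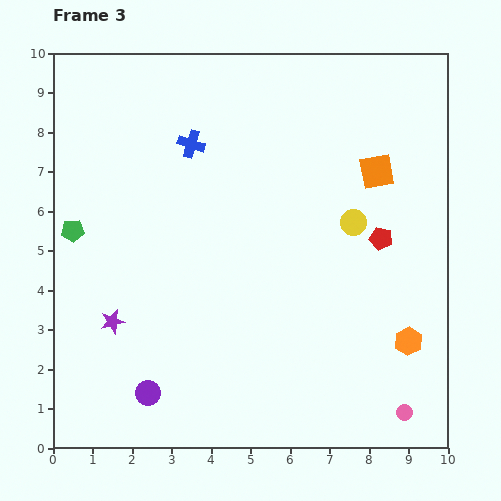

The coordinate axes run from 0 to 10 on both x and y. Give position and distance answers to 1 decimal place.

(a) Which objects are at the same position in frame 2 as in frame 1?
the purple star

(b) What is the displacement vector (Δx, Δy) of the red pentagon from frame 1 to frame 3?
(-0.2, 1.0)

The red pentagon was at (8.5, 4.3) in frame 1 and (8.3, 5.3) in frame 3.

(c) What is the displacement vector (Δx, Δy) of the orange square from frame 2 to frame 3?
(-0.7, -1.5)

The orange square was at (8.9, 8.5) in frame 2 and (8.2, 7.0) in frame 3.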